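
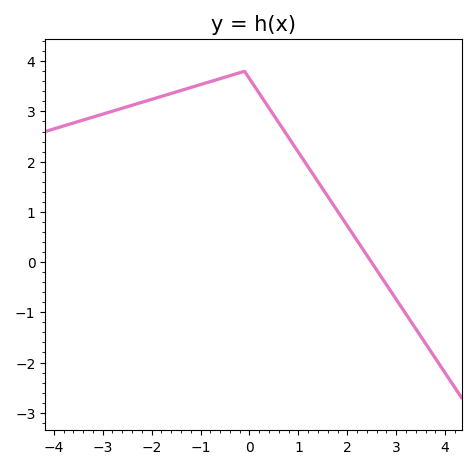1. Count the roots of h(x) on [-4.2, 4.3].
1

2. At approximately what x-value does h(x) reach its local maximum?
-0.103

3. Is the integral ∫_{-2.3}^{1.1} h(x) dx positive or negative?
positive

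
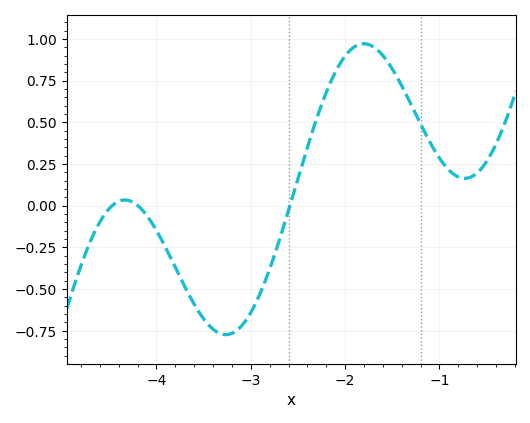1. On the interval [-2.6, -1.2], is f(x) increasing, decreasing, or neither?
neither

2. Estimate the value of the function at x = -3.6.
-0.6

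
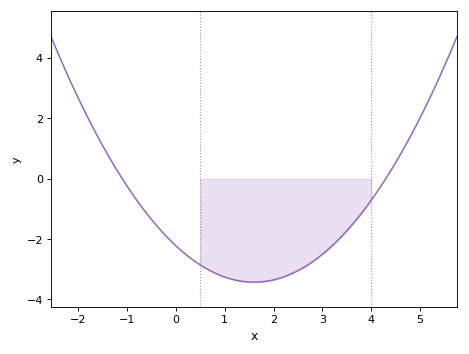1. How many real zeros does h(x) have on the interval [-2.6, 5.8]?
2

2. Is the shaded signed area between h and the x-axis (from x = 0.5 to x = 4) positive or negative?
negative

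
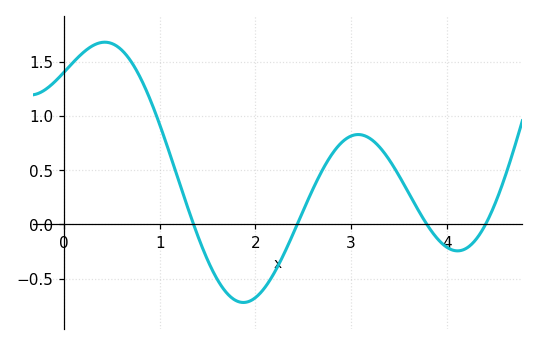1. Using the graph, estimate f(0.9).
1.15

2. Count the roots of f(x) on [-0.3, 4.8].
4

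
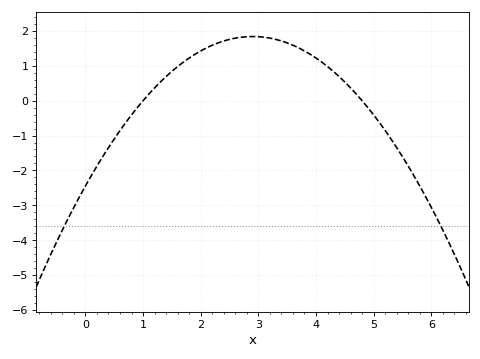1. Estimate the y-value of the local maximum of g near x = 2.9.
1.84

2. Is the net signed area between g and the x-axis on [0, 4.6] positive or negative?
positive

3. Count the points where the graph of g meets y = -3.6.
2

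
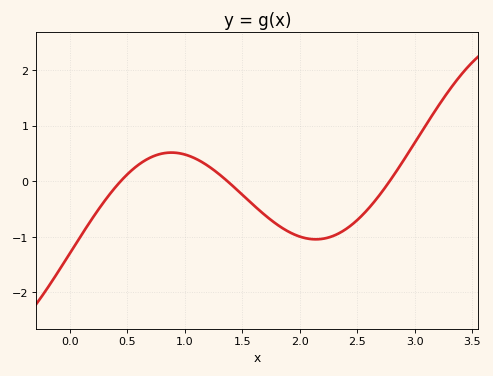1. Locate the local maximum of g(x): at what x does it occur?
0.883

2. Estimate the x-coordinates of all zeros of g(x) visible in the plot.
0.441, 1.37, 2.78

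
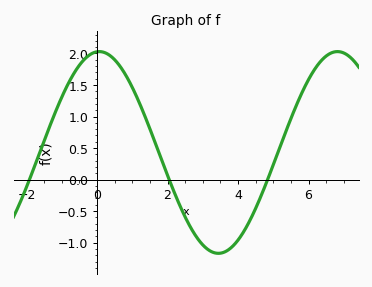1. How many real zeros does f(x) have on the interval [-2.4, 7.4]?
3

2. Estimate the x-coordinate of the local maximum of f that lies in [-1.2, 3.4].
0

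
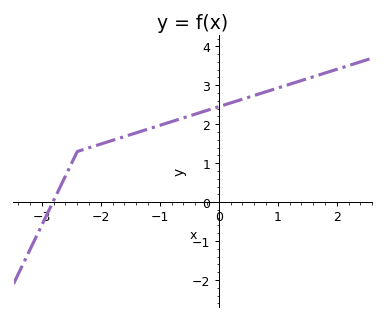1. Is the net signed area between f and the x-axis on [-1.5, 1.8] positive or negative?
positive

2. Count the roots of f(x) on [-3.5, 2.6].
1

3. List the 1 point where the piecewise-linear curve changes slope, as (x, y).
(-2.4, 1.3)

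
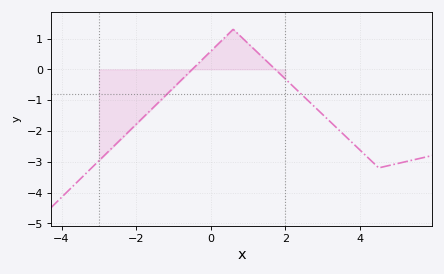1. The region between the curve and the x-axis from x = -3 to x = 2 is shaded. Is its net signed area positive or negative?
negative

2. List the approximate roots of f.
-0.496, 1.73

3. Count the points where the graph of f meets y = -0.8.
2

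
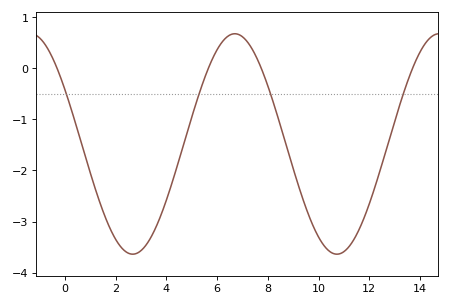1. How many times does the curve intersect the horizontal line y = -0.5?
4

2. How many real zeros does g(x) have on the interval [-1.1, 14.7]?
4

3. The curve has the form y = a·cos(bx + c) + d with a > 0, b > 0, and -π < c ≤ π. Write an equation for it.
y = 2.16cos(0.78x + 1.06) - 1.48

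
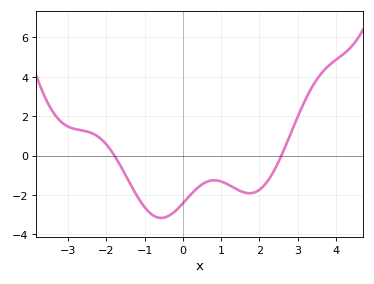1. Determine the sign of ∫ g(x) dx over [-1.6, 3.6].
negative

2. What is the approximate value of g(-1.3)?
-1.8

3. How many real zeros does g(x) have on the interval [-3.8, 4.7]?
2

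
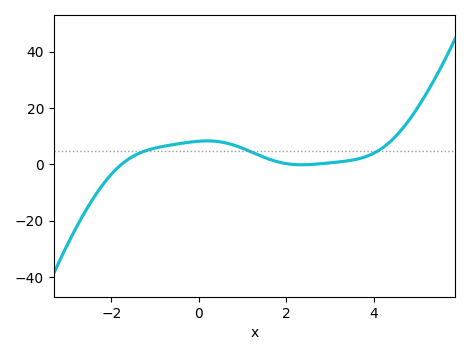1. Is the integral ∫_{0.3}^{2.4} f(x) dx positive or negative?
positive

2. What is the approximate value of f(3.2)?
0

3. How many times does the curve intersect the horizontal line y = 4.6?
3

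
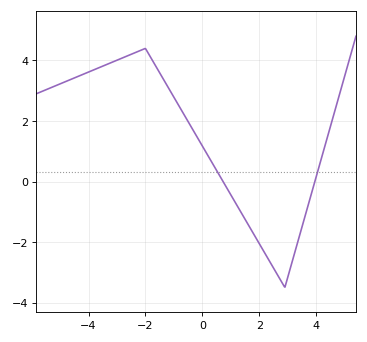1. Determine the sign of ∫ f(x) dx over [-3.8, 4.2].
positive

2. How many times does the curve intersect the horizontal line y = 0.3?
2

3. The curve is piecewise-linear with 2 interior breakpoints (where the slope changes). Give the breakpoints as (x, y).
(-2, 4.4); (2.9, -3.5)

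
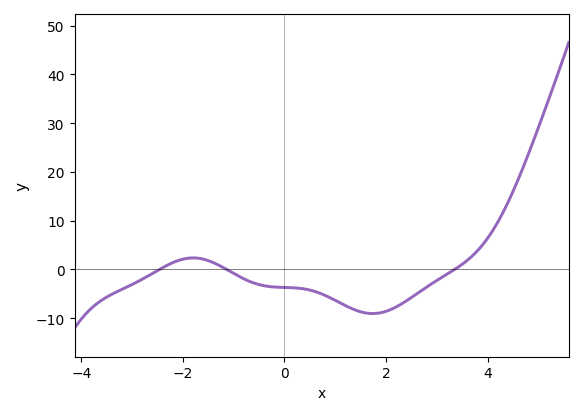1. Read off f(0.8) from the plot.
-5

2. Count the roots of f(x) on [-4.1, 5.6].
3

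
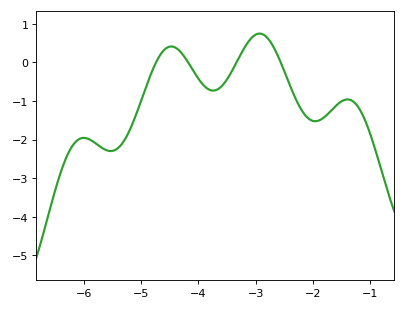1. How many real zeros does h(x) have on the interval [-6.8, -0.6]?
4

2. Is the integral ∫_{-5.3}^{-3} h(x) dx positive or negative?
negative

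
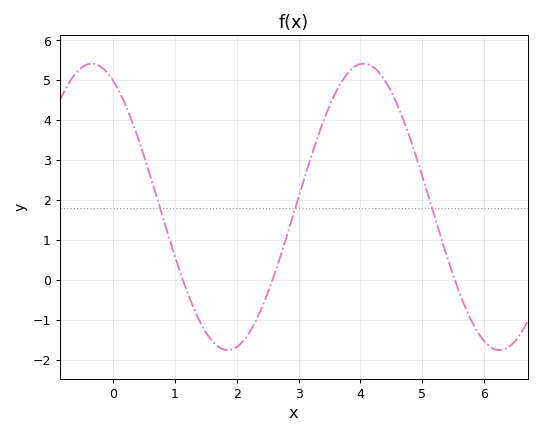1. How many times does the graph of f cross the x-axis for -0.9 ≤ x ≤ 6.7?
3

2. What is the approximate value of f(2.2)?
-1.33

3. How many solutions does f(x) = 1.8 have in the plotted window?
3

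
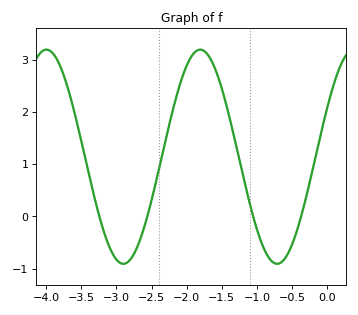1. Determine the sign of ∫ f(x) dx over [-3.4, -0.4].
positive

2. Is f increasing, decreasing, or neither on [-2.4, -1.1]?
neither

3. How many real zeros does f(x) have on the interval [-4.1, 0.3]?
4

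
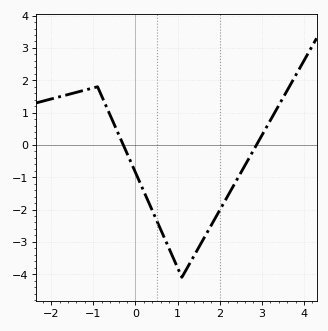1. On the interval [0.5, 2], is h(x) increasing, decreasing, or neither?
neither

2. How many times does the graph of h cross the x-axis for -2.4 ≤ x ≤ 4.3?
2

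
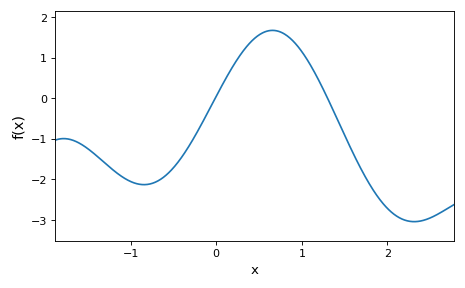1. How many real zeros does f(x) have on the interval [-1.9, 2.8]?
2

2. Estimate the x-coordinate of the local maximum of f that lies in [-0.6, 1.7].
0.657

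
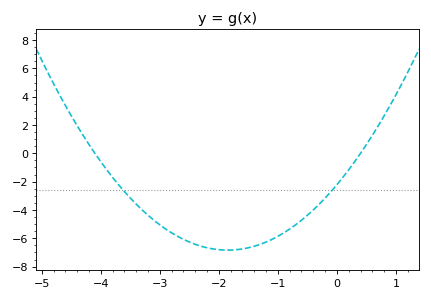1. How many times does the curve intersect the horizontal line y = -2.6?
2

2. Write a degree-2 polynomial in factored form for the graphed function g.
y = 1.35(x + 4.1)(x - 0.4)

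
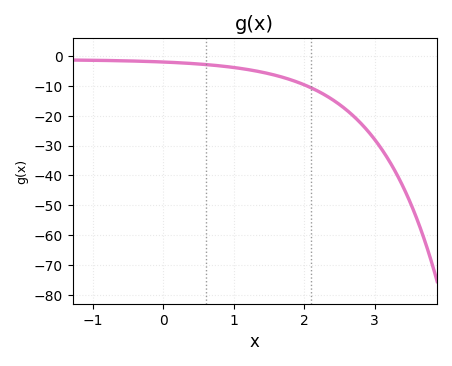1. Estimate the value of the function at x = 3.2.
-35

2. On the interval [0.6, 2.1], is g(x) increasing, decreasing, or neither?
decreasing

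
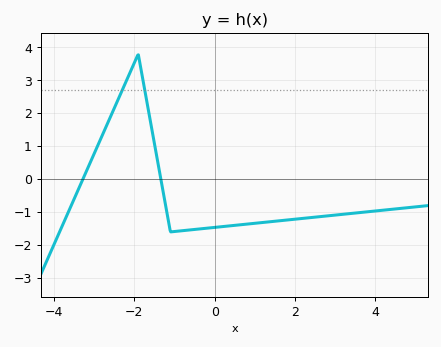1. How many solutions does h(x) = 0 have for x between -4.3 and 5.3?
2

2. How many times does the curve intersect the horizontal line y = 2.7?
2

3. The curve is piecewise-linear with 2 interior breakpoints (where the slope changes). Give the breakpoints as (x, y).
(-1.9, 3.8); (-1.1, -1.6)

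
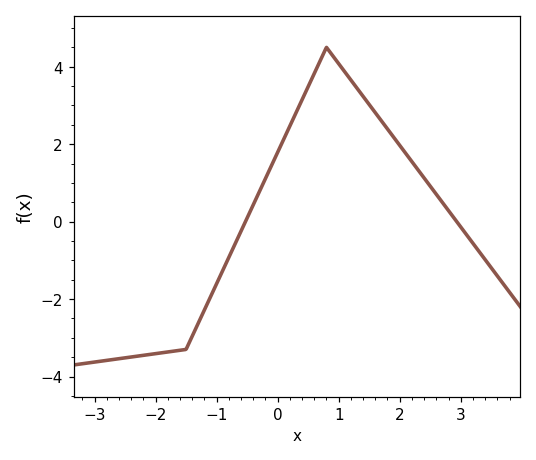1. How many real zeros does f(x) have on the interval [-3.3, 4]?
2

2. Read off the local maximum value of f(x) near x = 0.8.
4.4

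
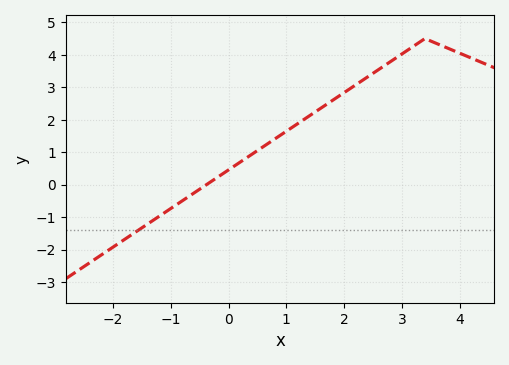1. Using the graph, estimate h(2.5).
3.43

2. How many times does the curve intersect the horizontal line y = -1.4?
1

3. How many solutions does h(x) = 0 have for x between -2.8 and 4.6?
1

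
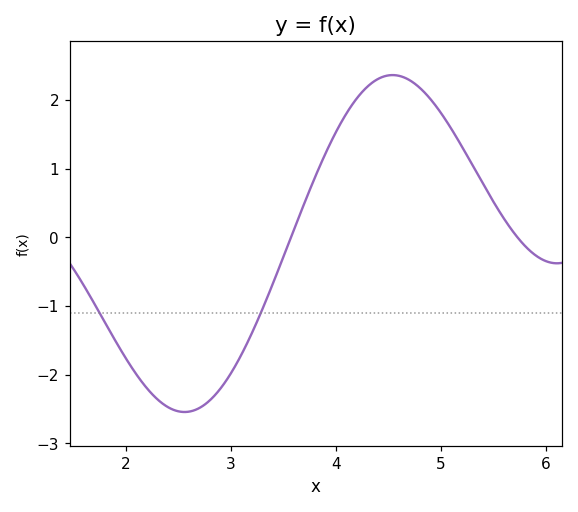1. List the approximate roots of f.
3.6, 5.7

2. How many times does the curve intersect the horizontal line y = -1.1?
2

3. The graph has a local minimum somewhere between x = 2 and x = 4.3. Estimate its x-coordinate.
2.6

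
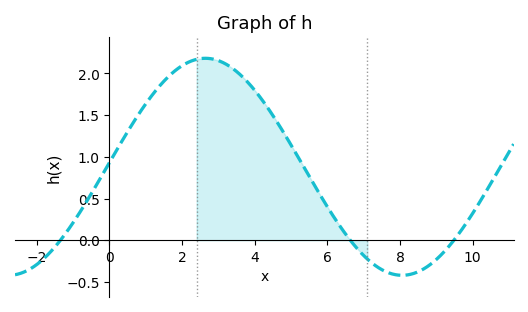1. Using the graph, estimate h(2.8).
2.15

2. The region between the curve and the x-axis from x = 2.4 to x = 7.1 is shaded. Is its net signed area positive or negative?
positive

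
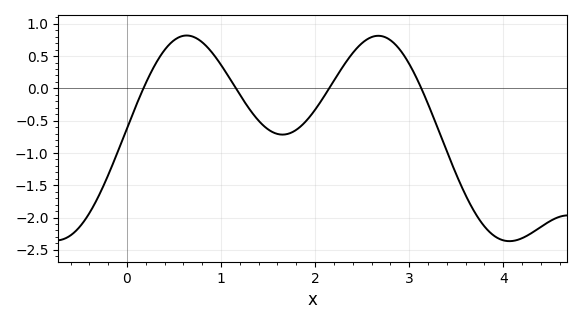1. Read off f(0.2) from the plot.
0.1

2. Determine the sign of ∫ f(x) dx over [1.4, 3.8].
negative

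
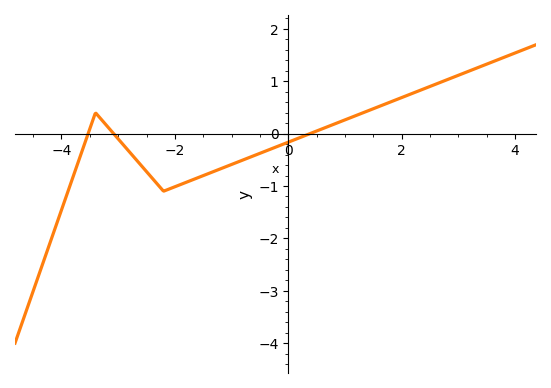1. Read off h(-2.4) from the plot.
-0.85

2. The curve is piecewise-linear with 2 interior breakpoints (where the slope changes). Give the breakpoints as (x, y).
(-3.4, 0.4); (-2.2, -1.1)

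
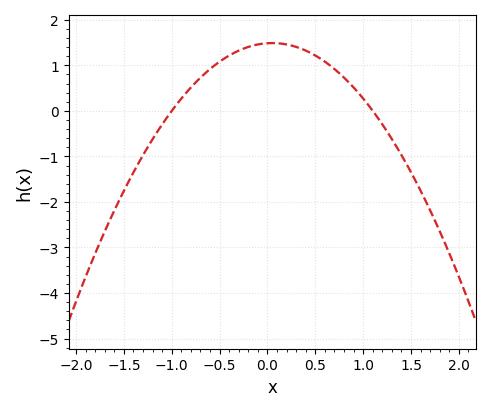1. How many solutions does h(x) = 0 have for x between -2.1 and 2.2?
2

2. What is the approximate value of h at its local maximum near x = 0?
1.49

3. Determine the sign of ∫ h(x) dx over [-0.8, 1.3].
positive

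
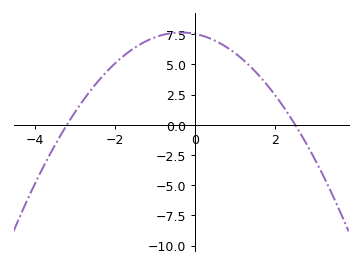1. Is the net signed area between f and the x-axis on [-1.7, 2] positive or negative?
positive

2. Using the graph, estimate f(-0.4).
7.63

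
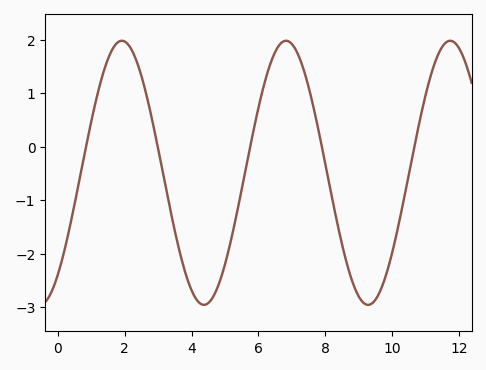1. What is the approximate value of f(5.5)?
-0.797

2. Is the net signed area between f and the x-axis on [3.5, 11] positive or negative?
negative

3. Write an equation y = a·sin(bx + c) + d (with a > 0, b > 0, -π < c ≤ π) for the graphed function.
y = 2.47sin(1.28x - 0.882) - 0.49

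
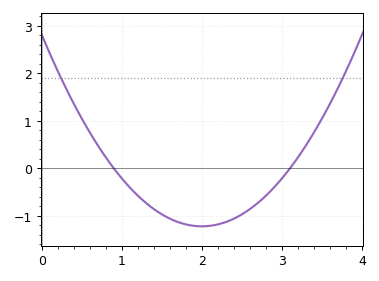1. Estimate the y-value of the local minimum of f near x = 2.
-1.22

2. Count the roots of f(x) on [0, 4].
2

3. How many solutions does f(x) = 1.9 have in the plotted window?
2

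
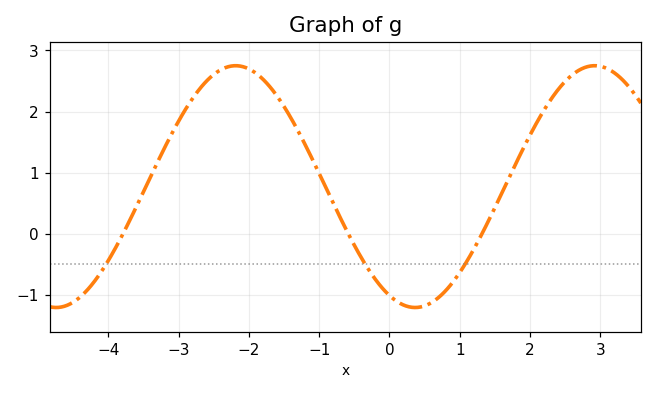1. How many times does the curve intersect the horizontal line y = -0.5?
3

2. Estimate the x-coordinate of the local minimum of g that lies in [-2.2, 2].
0.368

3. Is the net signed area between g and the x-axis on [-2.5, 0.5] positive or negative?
positive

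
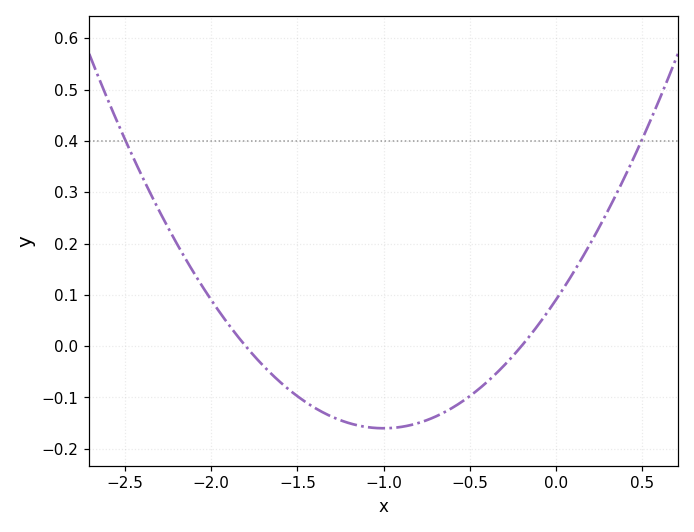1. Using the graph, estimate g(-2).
0.09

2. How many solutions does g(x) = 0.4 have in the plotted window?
2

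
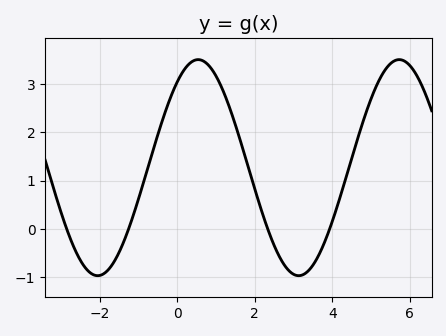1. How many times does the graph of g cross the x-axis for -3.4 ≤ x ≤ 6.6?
4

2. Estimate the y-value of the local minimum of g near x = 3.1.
-1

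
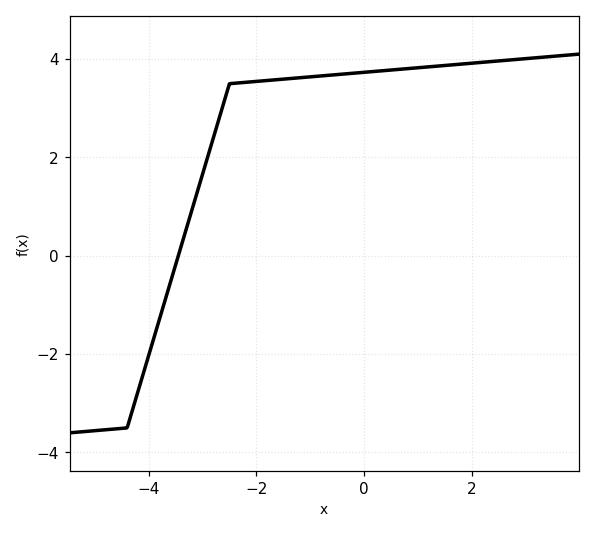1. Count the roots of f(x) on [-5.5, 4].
1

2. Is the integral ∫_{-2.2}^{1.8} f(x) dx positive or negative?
positive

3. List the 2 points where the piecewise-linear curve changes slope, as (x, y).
(-4.4, -3.5); (-2.5, 3.5)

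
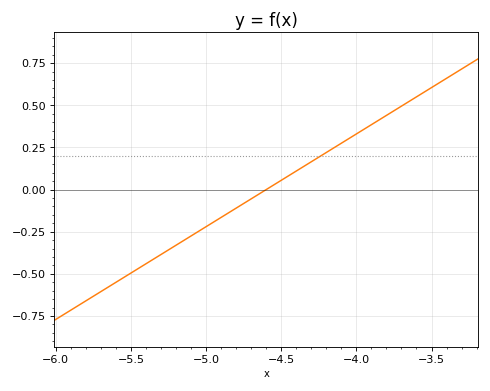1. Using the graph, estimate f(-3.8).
0.44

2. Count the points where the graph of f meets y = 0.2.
1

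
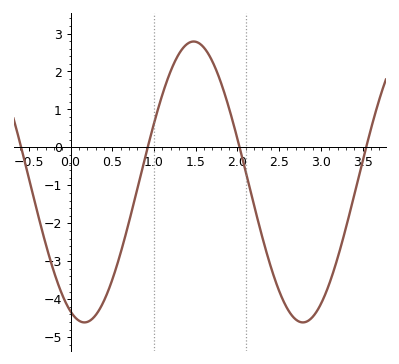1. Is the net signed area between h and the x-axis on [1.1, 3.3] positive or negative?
negative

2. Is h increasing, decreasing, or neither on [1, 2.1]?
neither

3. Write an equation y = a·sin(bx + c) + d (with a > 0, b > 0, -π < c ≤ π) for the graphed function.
y = 3.7sin(2.4x - 1.97) - 0.91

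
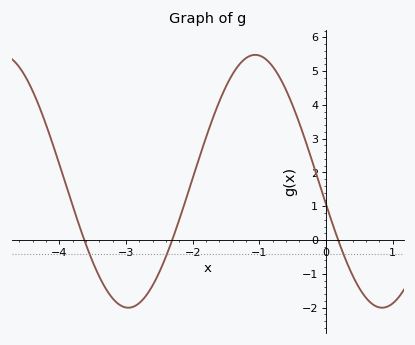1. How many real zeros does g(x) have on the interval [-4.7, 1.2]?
3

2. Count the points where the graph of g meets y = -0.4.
3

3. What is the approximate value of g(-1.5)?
4.55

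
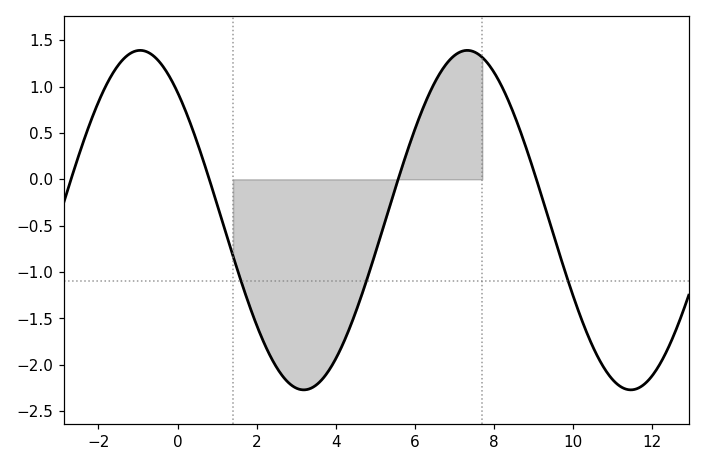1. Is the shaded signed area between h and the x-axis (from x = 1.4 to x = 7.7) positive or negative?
negative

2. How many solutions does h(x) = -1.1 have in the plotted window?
3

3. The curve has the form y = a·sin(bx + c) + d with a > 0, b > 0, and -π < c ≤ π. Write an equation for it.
y = 1.83sin(0.76x + 2.3) - 0.44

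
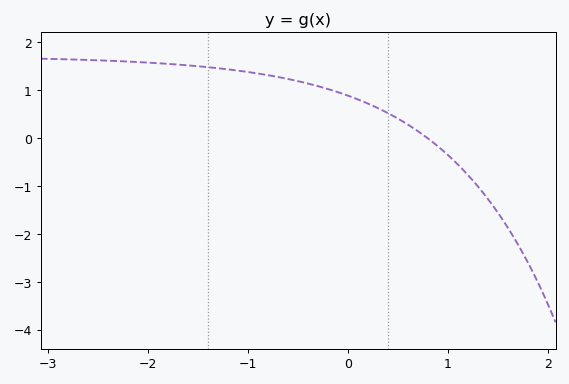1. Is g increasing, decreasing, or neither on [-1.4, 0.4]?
decreasing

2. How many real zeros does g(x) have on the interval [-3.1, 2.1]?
1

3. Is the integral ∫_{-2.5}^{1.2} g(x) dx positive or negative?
positive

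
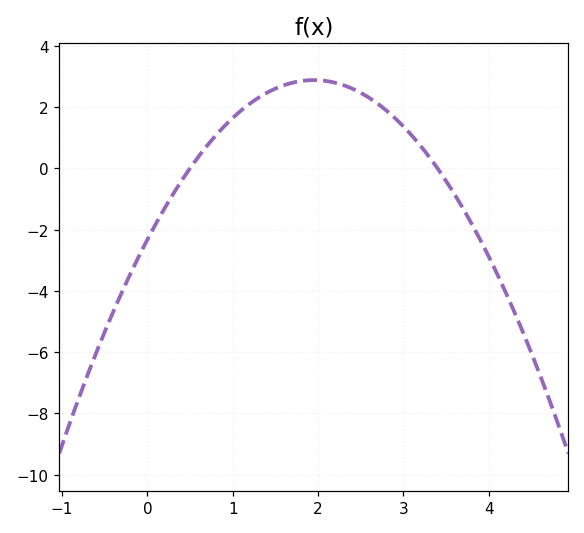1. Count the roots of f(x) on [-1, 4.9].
2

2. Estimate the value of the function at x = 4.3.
-4.6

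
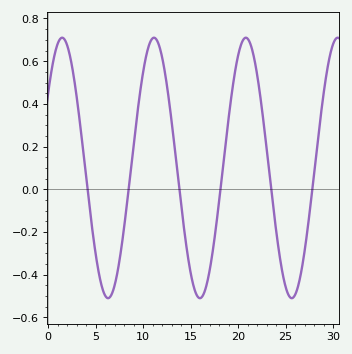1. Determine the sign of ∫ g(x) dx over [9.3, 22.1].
positive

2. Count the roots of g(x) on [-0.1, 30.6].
6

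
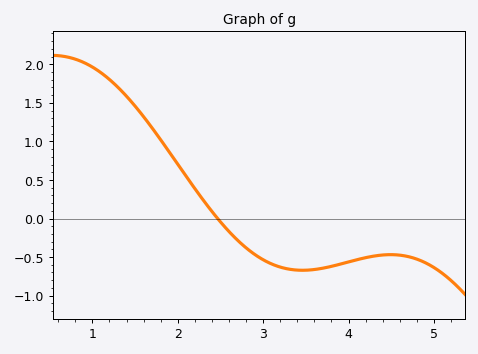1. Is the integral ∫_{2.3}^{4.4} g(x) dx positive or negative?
negative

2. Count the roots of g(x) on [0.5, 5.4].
1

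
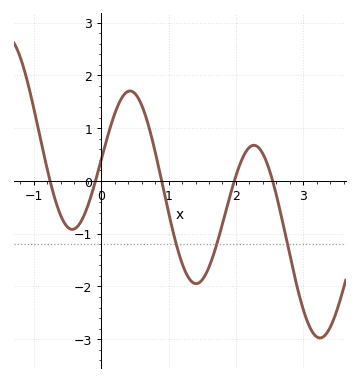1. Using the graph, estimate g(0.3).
1.6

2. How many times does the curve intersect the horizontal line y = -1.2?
3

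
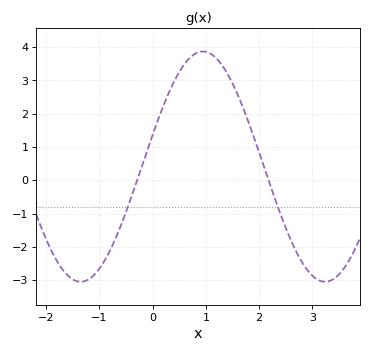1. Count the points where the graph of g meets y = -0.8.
2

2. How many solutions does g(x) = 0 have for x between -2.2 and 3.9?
2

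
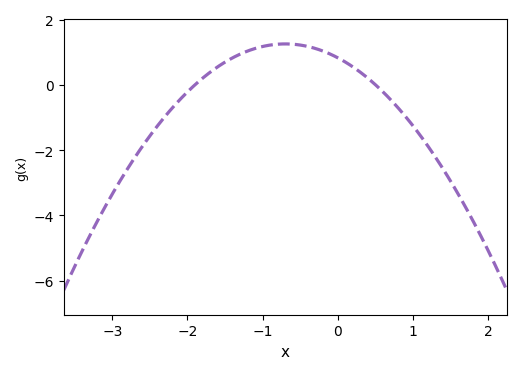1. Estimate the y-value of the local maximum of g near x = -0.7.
1.2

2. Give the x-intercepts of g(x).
-1.9, 0.5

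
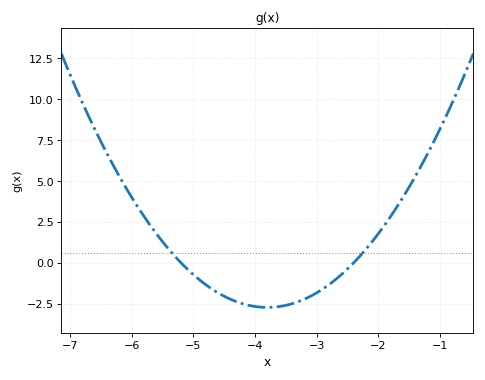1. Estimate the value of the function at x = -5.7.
2.29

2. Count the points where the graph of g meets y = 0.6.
2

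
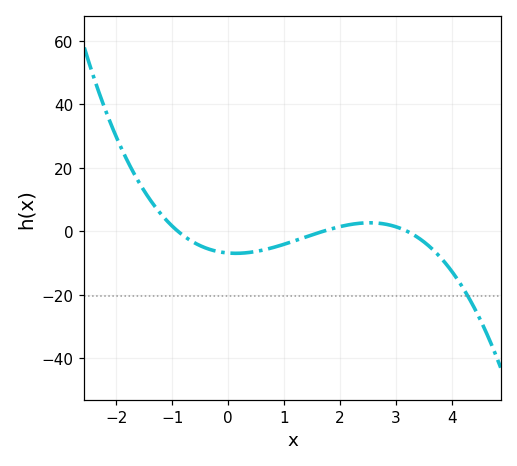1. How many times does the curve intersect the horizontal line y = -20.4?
1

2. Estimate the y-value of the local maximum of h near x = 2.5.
2.67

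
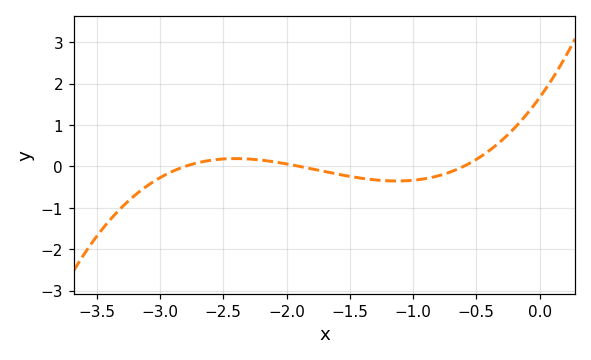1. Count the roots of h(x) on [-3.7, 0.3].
3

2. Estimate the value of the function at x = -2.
0.058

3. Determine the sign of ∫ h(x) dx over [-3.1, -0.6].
negative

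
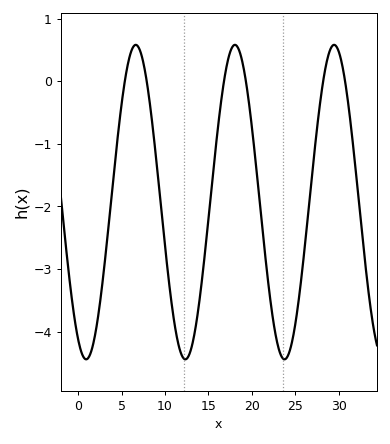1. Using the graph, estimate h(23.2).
-4.3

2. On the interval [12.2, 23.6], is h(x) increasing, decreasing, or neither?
neither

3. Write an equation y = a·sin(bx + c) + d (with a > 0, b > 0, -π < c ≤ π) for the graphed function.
y = 2.51sin(0.55x - 2.1) - 1.93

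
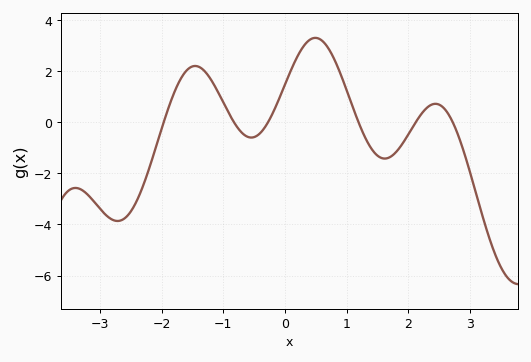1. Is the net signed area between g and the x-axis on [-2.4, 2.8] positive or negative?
positive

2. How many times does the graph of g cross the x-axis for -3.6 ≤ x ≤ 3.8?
6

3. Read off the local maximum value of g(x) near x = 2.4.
0.8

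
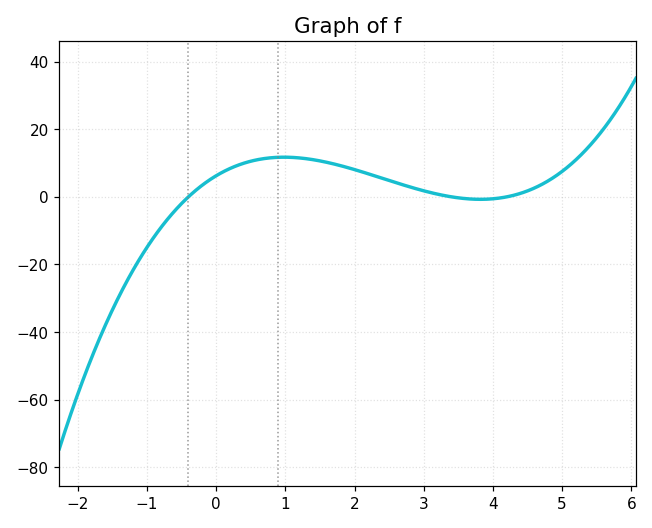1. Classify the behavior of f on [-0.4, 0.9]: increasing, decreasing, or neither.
increasing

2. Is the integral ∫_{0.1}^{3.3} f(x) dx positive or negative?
positive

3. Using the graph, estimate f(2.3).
6.15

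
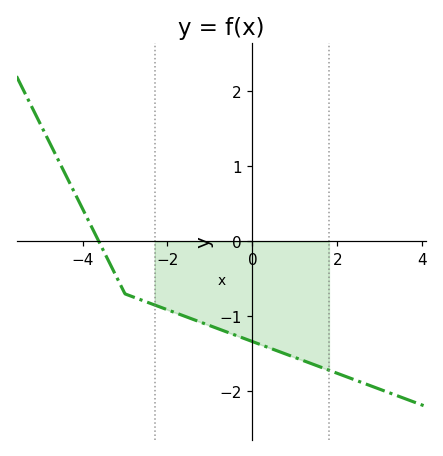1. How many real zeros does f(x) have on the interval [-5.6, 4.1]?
1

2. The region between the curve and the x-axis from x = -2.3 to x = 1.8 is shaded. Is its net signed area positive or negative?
negative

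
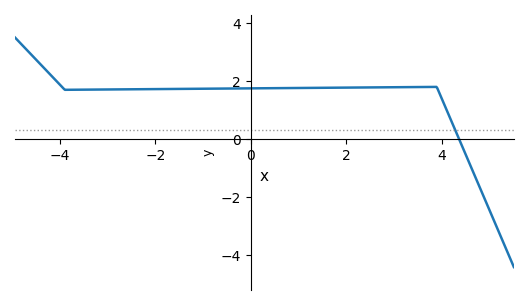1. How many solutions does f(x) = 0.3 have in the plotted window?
1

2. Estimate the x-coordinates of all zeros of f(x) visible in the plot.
4.4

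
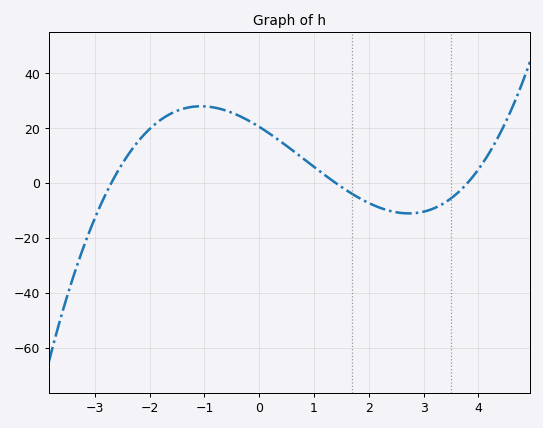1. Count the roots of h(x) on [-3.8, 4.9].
3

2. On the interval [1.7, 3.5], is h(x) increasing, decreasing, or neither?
neither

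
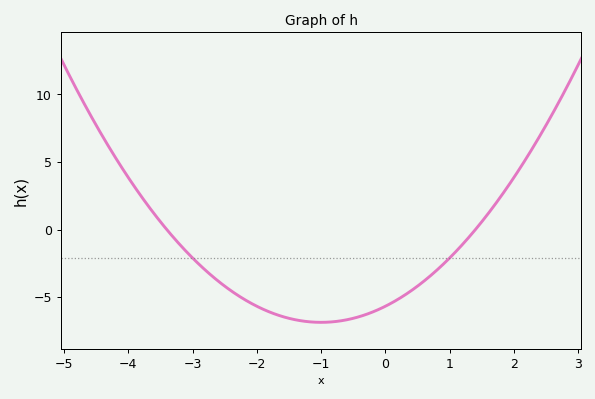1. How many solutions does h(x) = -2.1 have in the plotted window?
2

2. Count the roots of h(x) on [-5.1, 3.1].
2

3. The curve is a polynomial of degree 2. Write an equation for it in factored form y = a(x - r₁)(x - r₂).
y = 1.19(x + 3.4)(x - 1.4)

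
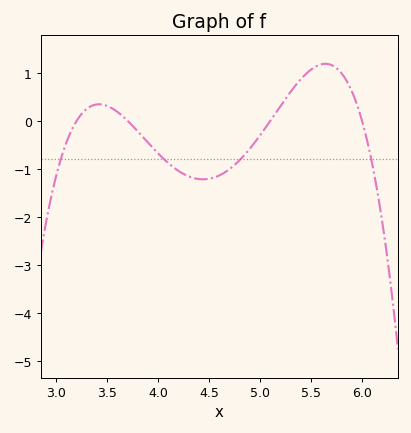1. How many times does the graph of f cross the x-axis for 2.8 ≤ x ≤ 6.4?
4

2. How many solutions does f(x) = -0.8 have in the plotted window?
4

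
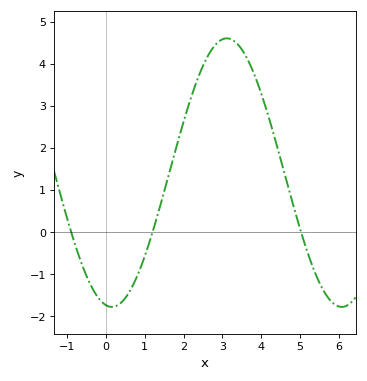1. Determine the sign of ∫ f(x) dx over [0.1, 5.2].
positive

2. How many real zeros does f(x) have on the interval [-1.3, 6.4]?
3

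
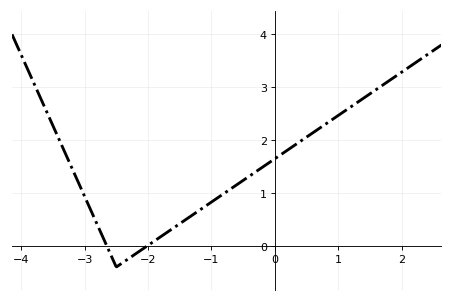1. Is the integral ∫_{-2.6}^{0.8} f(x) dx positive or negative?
positive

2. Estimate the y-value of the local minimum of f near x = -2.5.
-0.4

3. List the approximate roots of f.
-2.6, -2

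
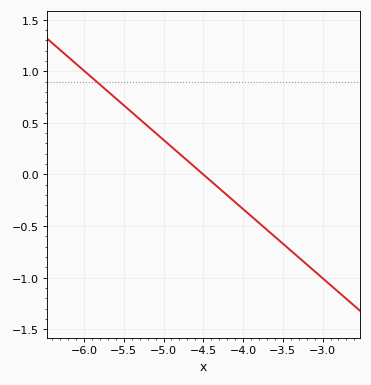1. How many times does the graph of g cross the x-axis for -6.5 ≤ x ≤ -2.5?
1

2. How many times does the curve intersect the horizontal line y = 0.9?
1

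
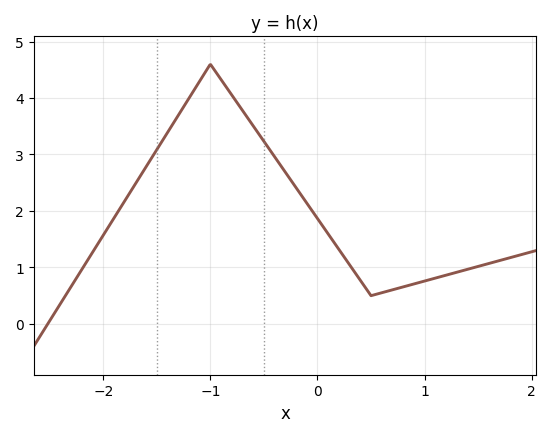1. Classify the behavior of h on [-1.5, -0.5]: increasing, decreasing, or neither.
neither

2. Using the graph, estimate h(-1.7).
2.5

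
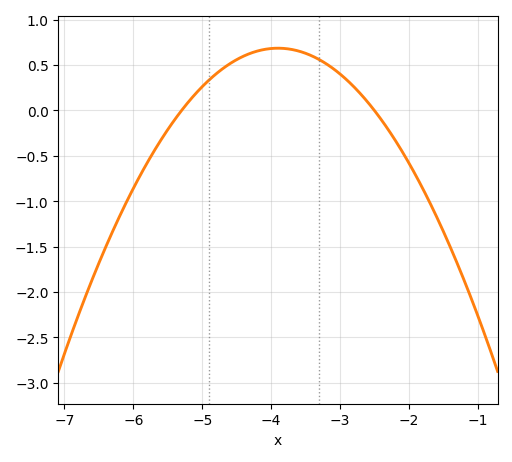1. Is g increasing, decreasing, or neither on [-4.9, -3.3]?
neither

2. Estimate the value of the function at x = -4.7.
0.462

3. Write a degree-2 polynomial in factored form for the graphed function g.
y = -0.35(x + 5.3)(x + 2.5)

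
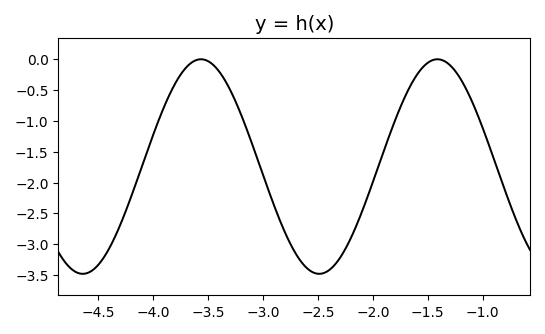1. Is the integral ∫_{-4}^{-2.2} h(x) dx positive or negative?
negative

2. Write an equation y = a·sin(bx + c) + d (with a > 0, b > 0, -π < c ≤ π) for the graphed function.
y = 1.74sin(2.9x - 0.59) - 1.74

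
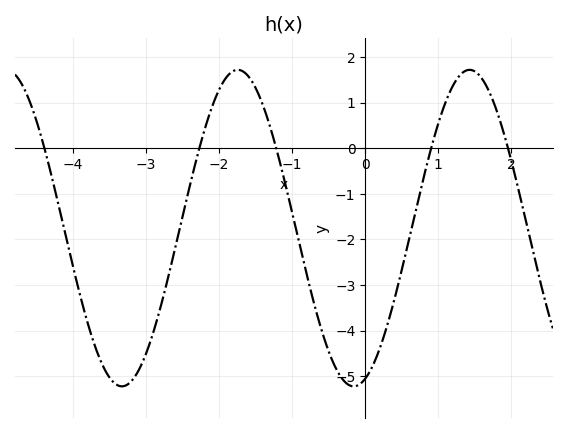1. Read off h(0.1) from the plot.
-4.78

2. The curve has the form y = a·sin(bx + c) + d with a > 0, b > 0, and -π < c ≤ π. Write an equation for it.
y = 3.47sin(1.98x - 1.26) - 1.75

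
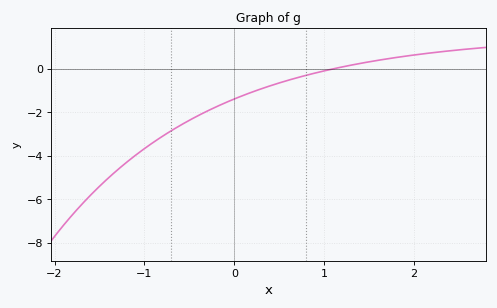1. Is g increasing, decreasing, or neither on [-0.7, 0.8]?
increasing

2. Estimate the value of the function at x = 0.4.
-0.8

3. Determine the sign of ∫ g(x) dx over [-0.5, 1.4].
negative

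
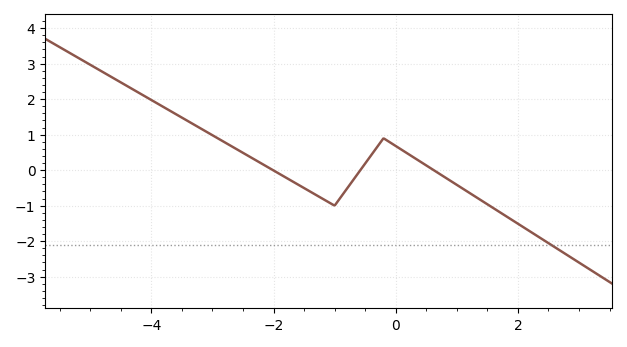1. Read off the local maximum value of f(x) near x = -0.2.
0.899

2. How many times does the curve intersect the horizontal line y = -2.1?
1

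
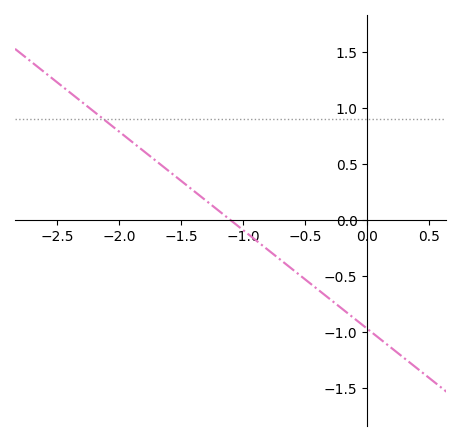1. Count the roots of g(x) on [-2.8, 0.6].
1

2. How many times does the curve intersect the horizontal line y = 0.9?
1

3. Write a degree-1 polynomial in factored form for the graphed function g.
y = -0.88(x + 1.1)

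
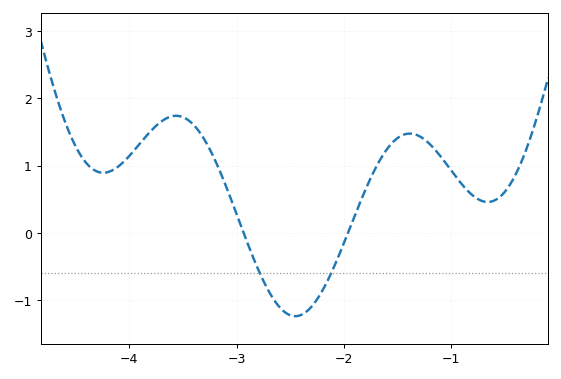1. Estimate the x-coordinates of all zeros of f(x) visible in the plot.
-2.9, -2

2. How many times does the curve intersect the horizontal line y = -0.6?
2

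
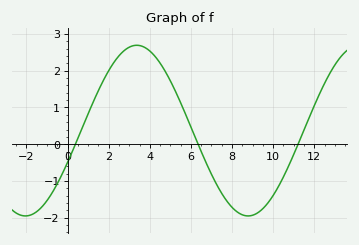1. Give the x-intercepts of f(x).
0.38, 6.35, 11.2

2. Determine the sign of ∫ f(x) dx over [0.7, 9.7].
positive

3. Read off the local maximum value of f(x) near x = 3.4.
2.69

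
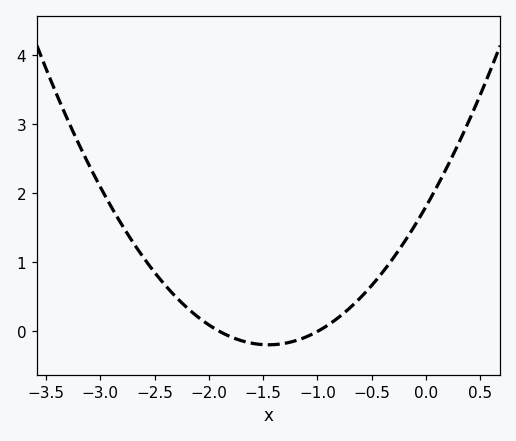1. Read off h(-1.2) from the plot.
-0.133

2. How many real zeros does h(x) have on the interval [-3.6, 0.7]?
2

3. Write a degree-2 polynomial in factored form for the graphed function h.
y = 0.95(x + 1.9)(x + 1)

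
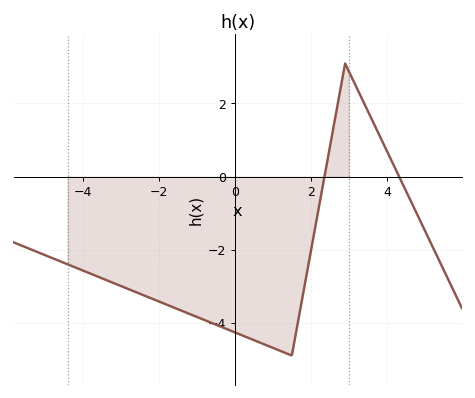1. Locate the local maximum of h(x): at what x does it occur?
2.9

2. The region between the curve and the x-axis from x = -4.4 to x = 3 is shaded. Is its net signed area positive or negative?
negative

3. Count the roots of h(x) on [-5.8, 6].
2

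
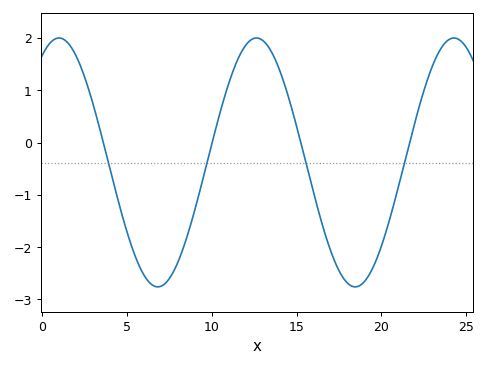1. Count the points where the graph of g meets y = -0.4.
4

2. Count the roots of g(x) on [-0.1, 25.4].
4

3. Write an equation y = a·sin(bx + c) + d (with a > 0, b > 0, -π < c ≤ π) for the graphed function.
y = 2.38sin(0.54x + 1.03) - 0.38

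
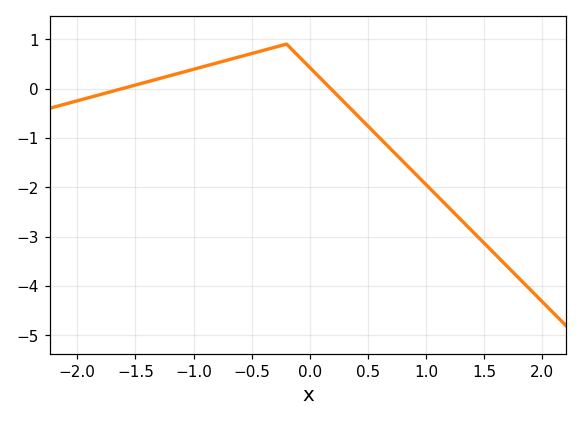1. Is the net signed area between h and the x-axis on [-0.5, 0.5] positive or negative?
positive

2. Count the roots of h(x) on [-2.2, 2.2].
2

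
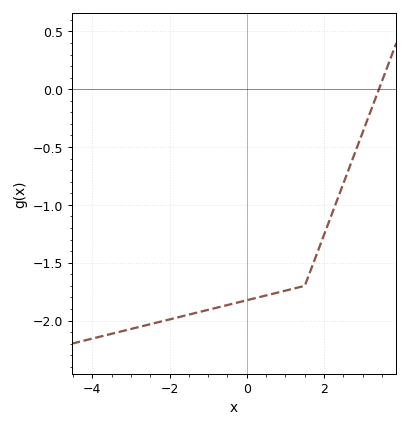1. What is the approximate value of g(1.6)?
-1.6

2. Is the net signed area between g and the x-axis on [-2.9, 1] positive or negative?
negative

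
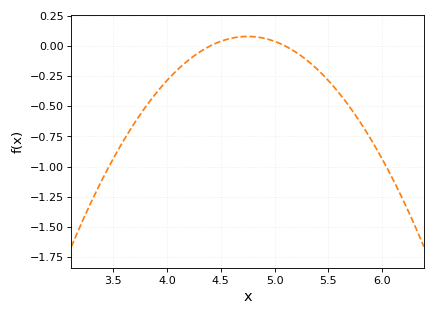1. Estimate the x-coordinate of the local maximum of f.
4.75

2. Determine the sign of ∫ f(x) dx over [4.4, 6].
negative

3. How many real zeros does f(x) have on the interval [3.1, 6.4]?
2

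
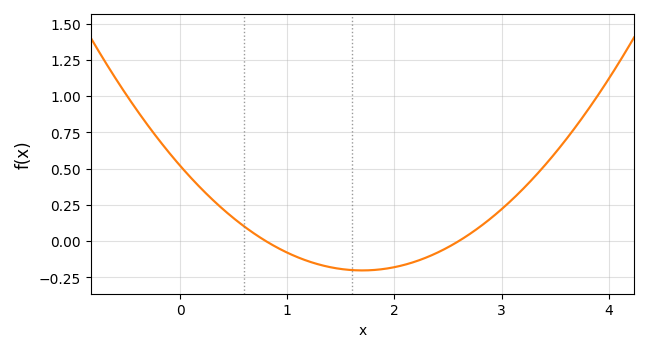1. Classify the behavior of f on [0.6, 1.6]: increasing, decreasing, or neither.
decreasing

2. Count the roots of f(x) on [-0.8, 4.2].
2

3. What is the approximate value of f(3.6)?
0.7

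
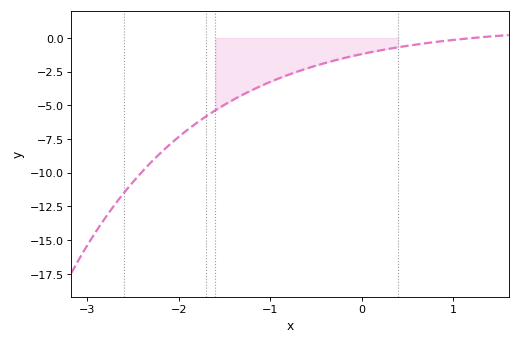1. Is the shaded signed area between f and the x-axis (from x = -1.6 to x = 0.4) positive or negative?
negative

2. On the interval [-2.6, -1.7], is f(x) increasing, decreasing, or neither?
increasing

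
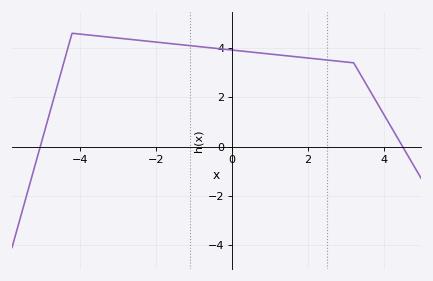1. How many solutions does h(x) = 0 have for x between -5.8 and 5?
2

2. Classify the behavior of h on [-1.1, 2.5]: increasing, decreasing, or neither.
decreasing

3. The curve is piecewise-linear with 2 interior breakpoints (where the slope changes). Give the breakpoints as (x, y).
(-4.2, 4.6); (3.2, 3.4)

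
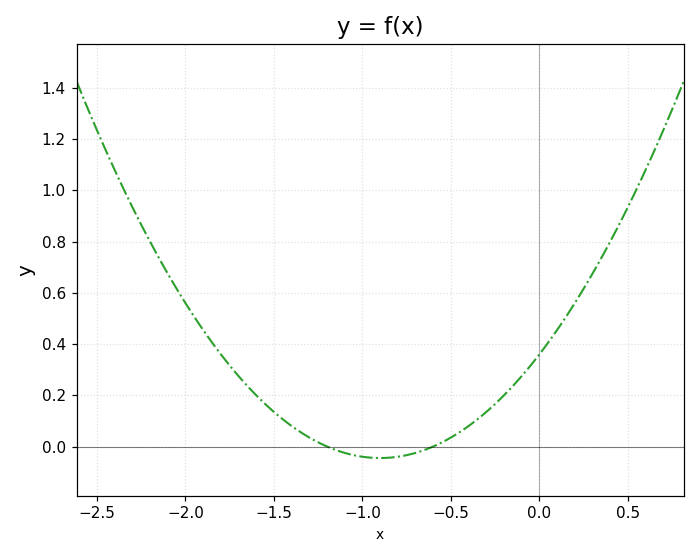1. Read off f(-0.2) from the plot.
0.2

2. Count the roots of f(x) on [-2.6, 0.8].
2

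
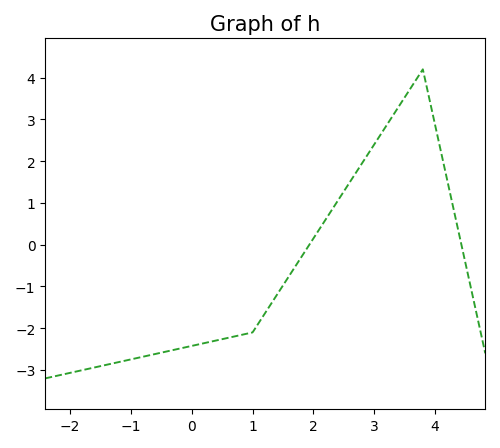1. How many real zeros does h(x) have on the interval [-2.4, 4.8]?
2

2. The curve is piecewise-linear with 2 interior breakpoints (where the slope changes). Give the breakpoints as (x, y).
(1, -2.1); (3.8, 4.2)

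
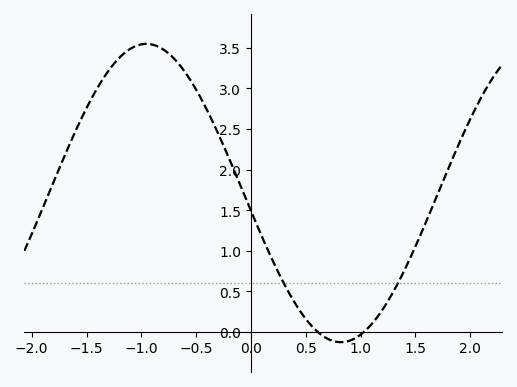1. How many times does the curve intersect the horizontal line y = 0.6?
2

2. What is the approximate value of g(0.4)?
0.355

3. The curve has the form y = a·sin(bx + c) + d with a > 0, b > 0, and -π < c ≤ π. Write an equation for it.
y = 1.84sin(1.77x - 3.02) + 1.71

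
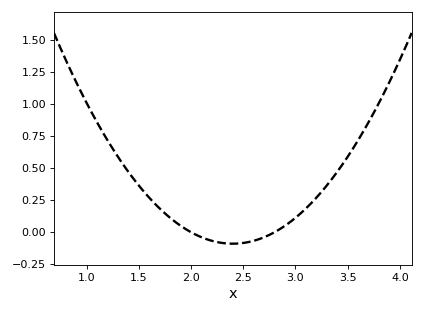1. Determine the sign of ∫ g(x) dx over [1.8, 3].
negative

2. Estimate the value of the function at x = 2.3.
-0.08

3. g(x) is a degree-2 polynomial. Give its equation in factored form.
y = 0.56(x - 2)(x - 2.8)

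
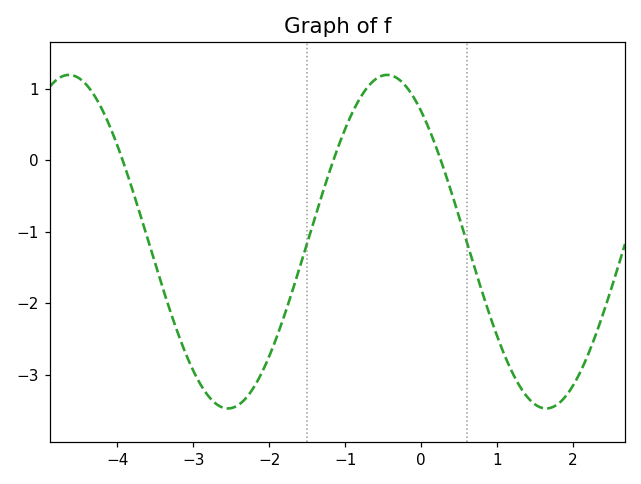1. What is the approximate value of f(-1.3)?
-0.468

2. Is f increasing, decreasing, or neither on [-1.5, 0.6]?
neither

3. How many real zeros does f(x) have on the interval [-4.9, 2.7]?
3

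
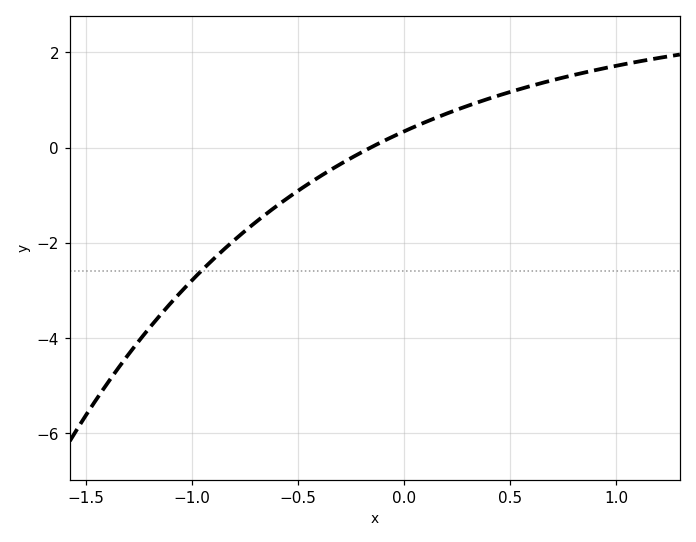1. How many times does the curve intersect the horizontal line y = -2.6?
1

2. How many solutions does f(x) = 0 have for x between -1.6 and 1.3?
1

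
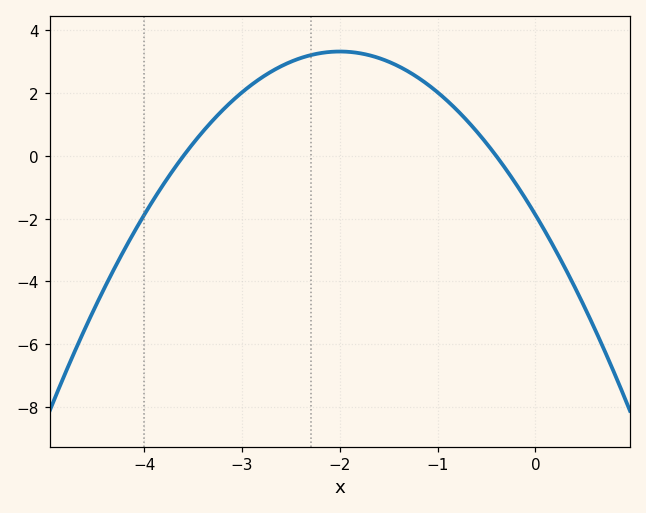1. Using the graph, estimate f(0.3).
-3.6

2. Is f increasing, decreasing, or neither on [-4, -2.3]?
increasing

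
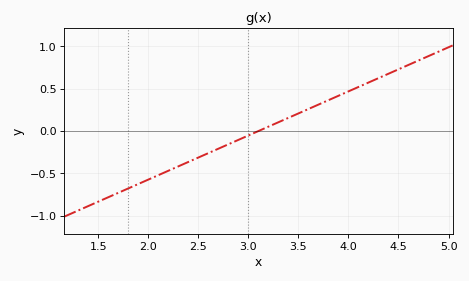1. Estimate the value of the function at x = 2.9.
-0.104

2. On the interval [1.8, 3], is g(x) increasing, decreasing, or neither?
increasing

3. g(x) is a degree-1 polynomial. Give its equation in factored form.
y = 0.52(x - 3.1)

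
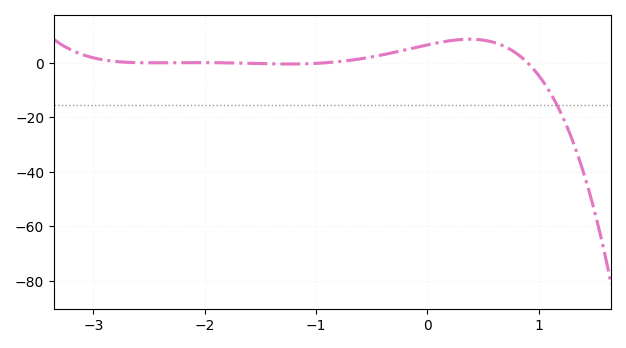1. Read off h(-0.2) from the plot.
4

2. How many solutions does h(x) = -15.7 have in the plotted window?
1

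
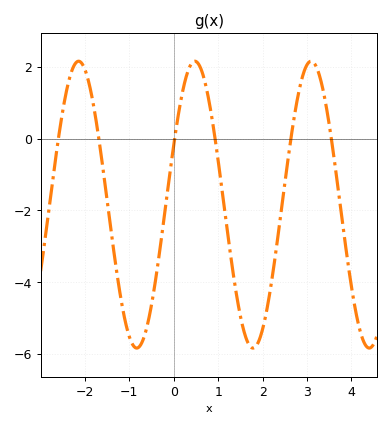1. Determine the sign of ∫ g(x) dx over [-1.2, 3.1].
negative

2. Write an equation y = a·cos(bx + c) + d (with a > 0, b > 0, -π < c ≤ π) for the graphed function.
y = 4cos(2.4x - 1.1) - 1.84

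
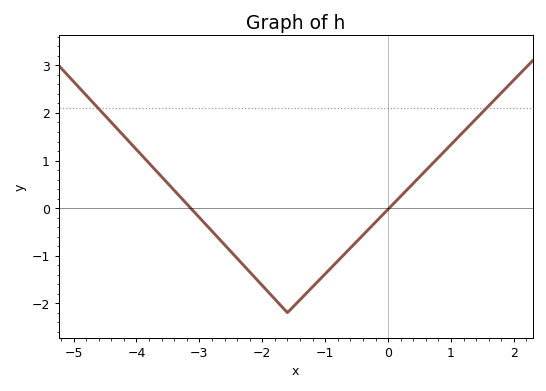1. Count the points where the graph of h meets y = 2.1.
2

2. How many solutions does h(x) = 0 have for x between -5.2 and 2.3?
2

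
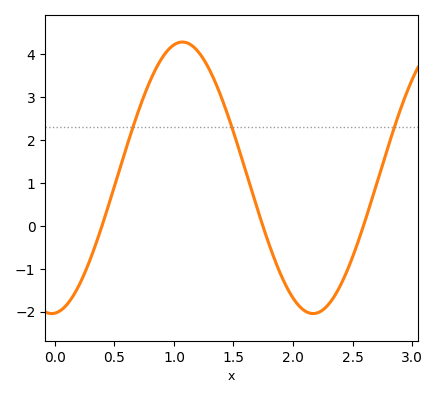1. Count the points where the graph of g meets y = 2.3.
3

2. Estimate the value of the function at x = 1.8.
-0.436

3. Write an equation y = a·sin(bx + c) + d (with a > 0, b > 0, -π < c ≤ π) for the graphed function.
y = 3.16sin(2.86x - 1.49) + 1.12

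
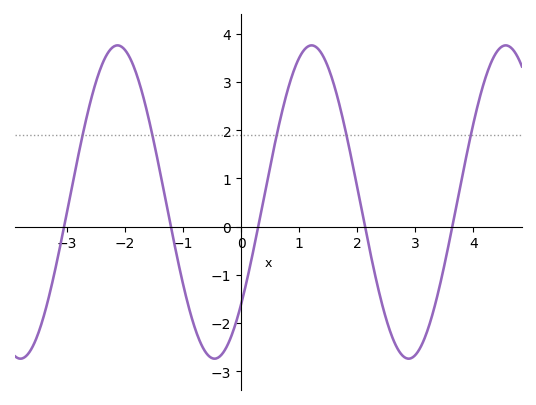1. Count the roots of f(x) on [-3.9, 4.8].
5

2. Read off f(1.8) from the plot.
2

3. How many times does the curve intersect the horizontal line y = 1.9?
5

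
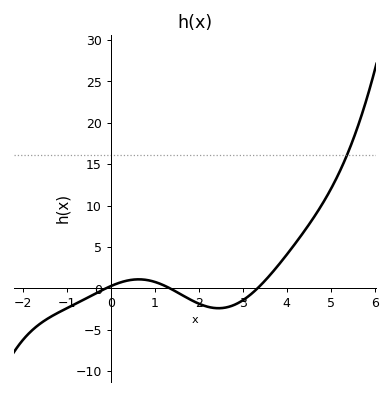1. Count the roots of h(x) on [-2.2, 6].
3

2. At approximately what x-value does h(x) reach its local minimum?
2.4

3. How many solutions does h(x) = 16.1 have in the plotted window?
1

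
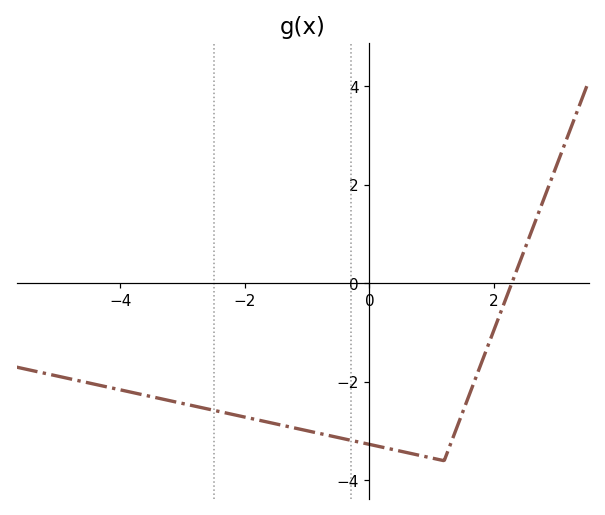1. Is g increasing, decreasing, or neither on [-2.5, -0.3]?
decreasing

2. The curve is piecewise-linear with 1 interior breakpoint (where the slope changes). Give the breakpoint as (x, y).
(1.2, -3.6)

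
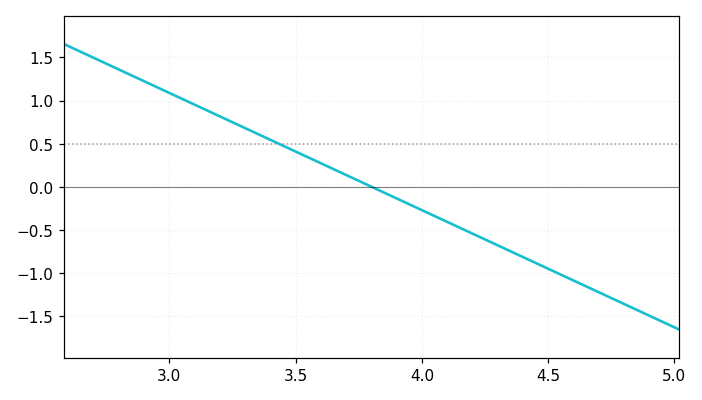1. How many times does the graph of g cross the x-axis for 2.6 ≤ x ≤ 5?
1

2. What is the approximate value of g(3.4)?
0.544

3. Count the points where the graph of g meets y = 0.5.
1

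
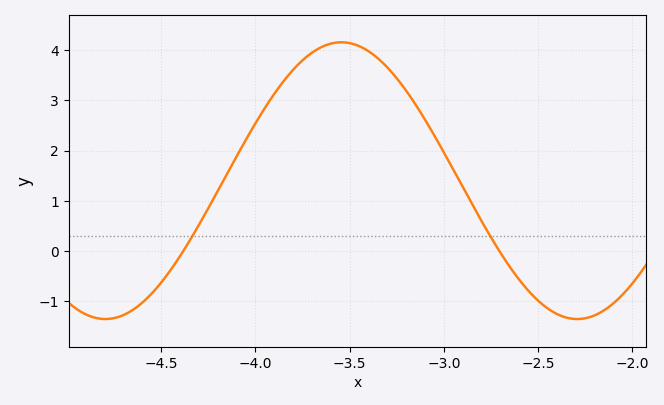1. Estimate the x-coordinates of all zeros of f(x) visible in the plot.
-4.38, -2.71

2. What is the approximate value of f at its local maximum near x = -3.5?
4.16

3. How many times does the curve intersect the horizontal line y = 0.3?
2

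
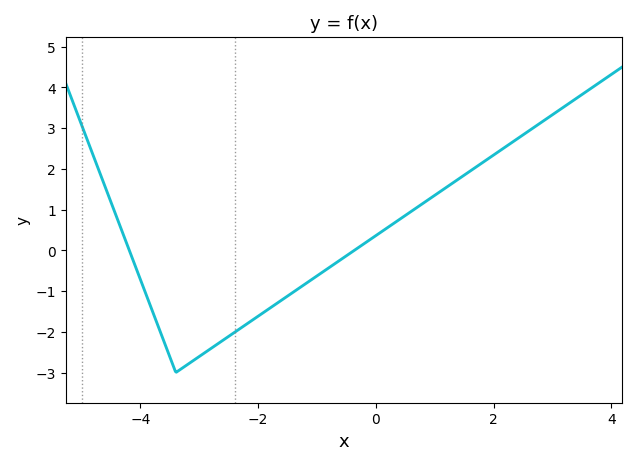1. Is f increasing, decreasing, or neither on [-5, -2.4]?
neither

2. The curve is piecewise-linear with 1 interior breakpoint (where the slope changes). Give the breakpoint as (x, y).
(-3.4, -3)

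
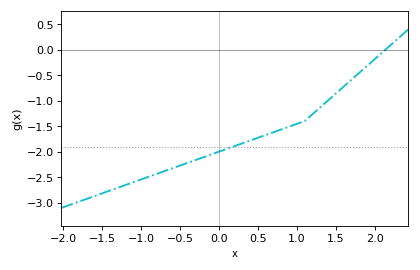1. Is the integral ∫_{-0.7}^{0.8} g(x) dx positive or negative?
negative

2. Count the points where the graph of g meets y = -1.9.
1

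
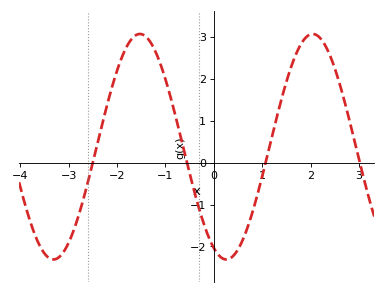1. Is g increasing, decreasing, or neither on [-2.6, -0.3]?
neither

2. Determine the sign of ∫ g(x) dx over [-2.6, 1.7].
positive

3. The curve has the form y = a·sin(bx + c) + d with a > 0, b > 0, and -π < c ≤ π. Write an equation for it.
y = 2.69sin(1.8x - 2) + 0.38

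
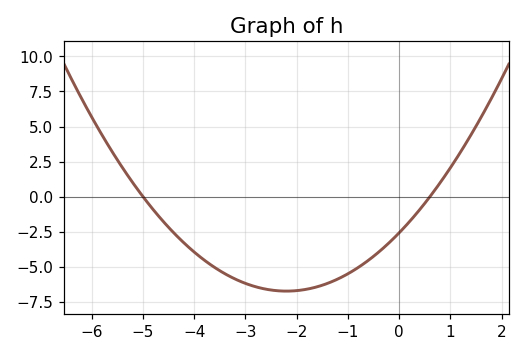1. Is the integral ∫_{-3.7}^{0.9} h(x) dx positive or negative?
negative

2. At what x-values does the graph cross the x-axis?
-5, 0.6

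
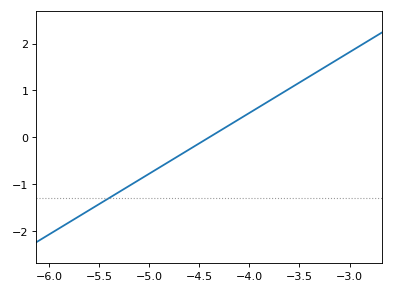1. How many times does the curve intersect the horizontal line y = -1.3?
1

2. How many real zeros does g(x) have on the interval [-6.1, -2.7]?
1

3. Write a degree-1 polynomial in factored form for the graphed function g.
y = 1.3(x + 4.4)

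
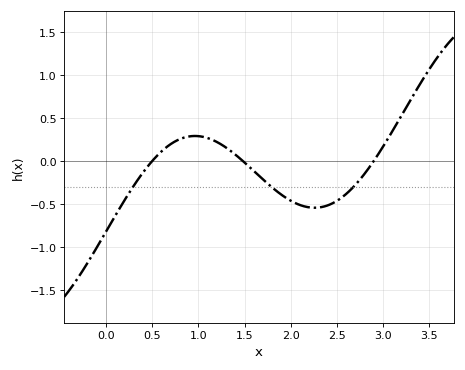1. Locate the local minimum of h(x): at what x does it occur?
2.26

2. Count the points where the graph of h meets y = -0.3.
3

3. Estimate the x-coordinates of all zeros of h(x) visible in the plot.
0.498, 1.48, 2.9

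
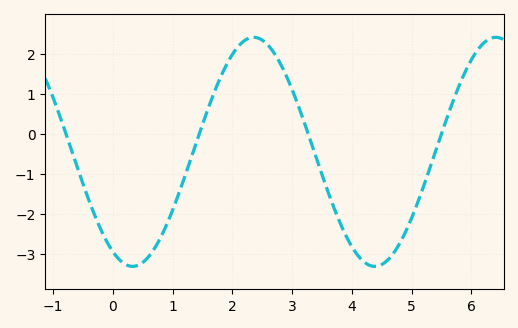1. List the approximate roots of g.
-0.8, 1.4, 3.2, 5.4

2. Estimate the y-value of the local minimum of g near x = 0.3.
-3.3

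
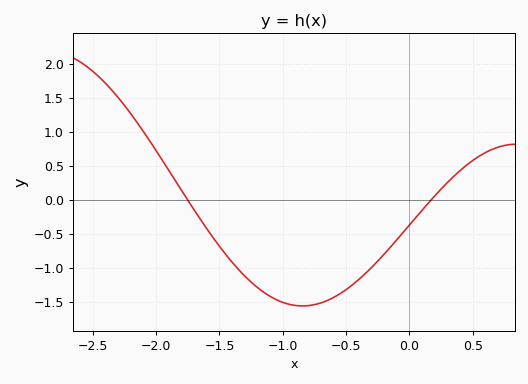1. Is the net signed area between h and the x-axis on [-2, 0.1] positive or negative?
negative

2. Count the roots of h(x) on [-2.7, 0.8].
2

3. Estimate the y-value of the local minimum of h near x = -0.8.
-1.56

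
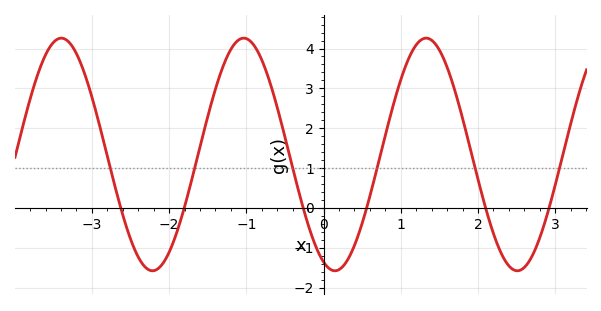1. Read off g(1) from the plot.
3.2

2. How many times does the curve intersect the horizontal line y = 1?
6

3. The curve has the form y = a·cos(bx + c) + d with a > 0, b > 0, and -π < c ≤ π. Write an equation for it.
y = 2.92cos(2.7x + 2.8) + 1.34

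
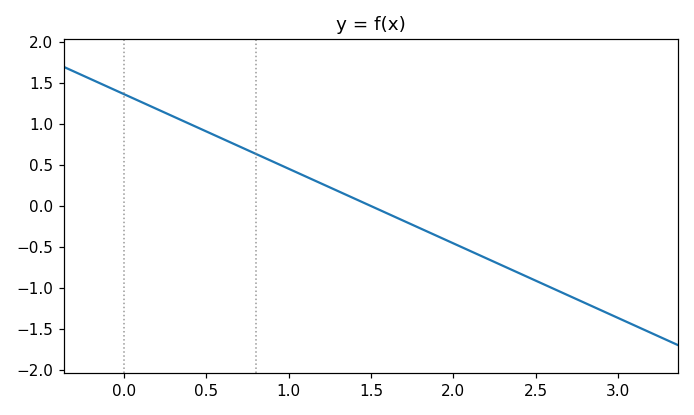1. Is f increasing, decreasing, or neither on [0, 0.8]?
decreasing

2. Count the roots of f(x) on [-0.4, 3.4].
1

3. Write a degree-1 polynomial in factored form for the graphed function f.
y = -0.91(x - 1.5)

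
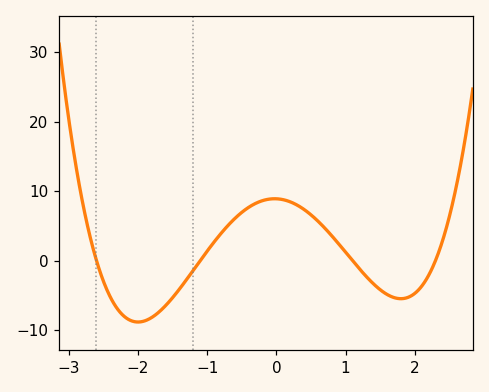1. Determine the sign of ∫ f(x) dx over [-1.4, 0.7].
positive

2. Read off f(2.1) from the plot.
-3.7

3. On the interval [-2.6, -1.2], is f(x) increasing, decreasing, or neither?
neither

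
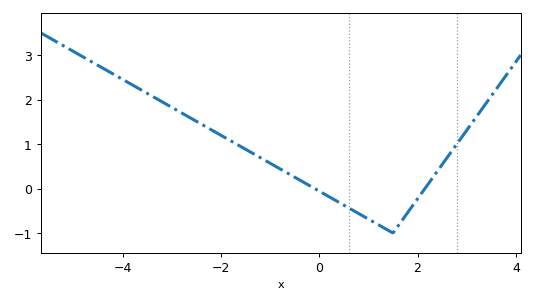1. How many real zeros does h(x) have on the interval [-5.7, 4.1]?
2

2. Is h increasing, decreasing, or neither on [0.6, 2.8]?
neither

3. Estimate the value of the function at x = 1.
-0.7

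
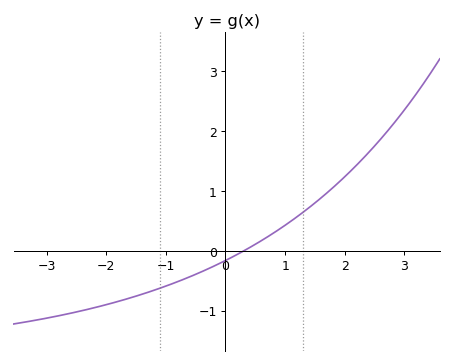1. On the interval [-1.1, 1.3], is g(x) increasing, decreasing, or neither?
increasing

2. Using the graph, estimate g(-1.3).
-0.691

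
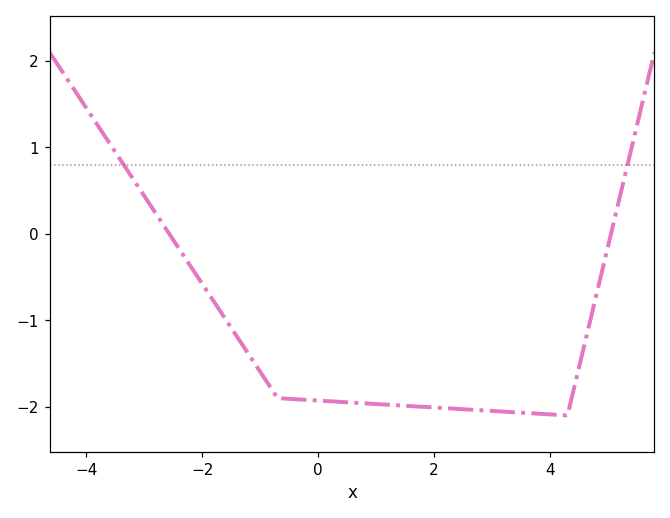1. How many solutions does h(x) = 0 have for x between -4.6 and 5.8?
2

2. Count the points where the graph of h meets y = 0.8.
2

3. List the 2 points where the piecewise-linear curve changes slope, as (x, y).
(-0.7, -1.9); (4.3, -2.1)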